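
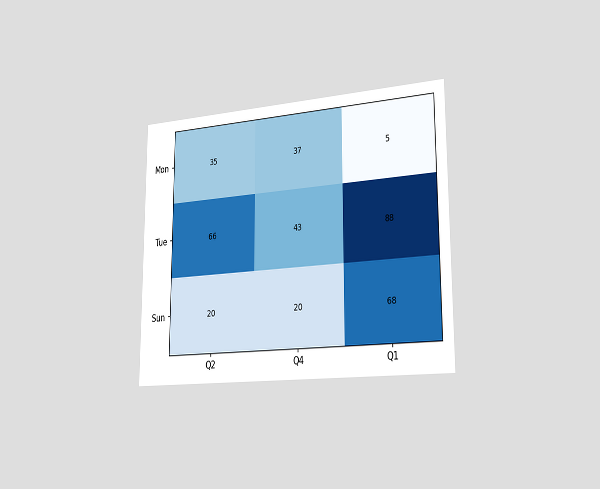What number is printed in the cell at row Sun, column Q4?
The chart is viewed slightly from the right. The (Sun, Q4) cell reads 20.

20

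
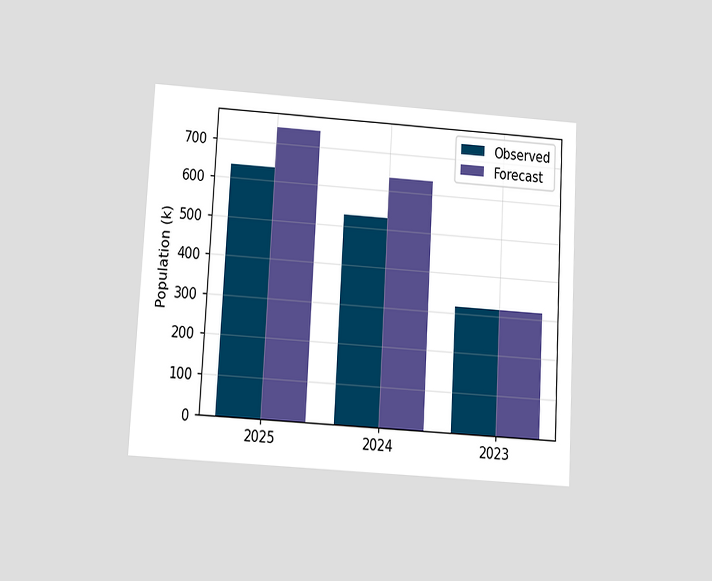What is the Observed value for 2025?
The chart is tilted about 3° clockwise and viewed slightly from below. The Observed bar at 2025 reaches 636k on the y-axis.

636k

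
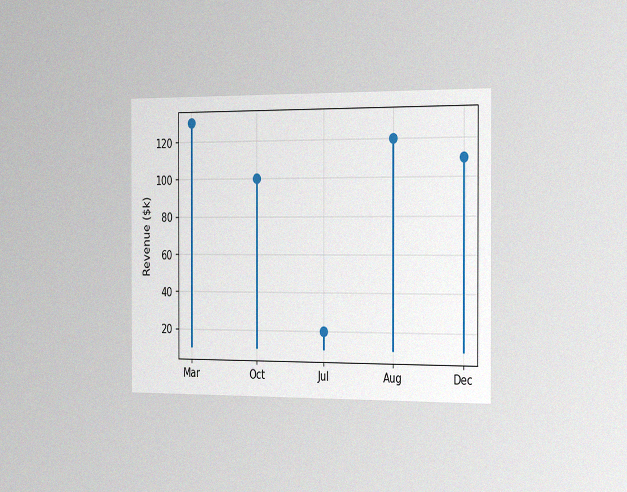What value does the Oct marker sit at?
The chart is viewed slightly from the right, with some photo noise. The Oct marker sits at $100k.

$100k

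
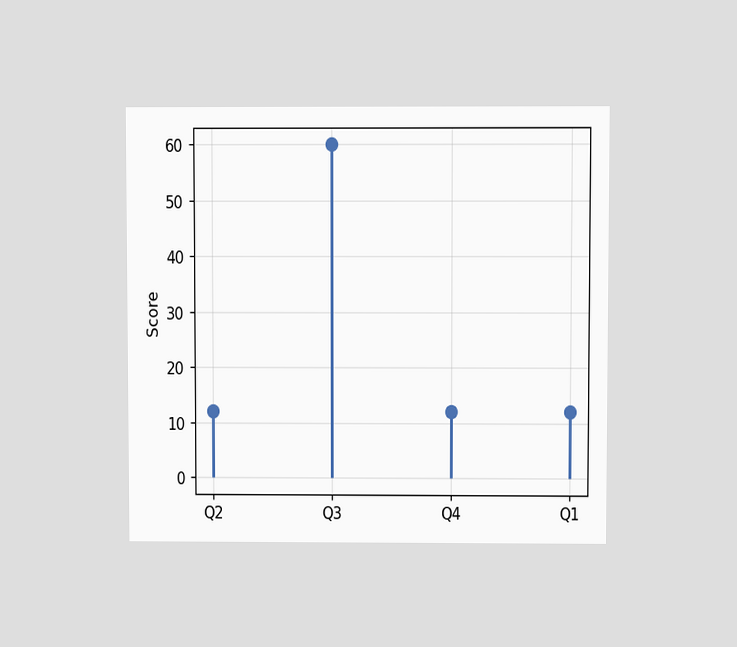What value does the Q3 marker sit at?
The chart is viewed at a slight angle. The Q3 marker sits at 60.

60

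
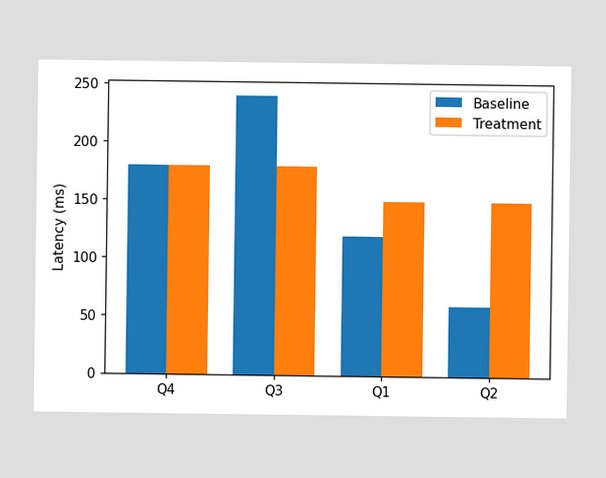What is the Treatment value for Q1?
The Treatment bar at Q1 reaches 150ms on the y-axis.

150ms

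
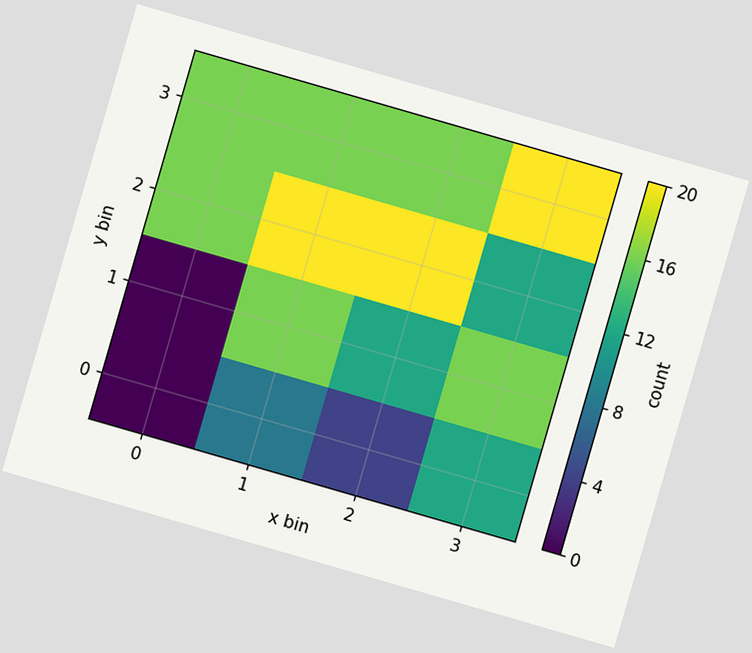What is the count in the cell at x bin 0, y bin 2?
The chart is tilted about 16° clockwise. Matching the cell (0, 2) against the colorbar gives 16.

16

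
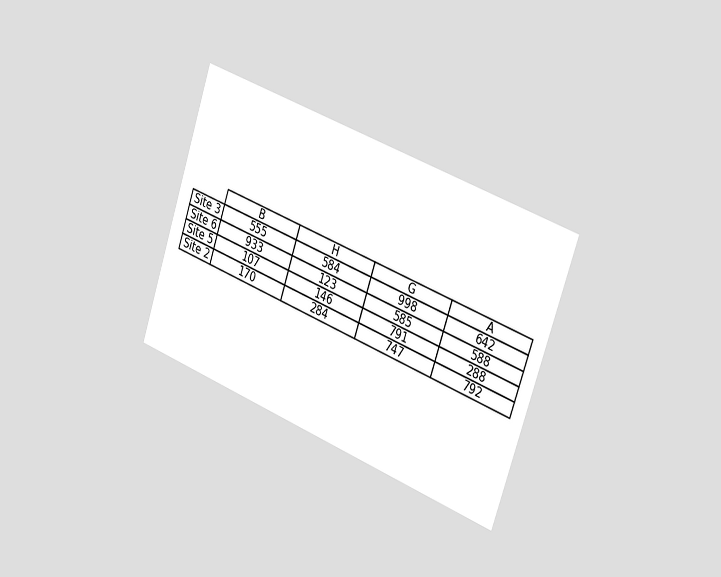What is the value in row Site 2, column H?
The chart is tilted about 19° clockwise and viewed slightly from the right. The (Site 2, H) cell reads 284.

284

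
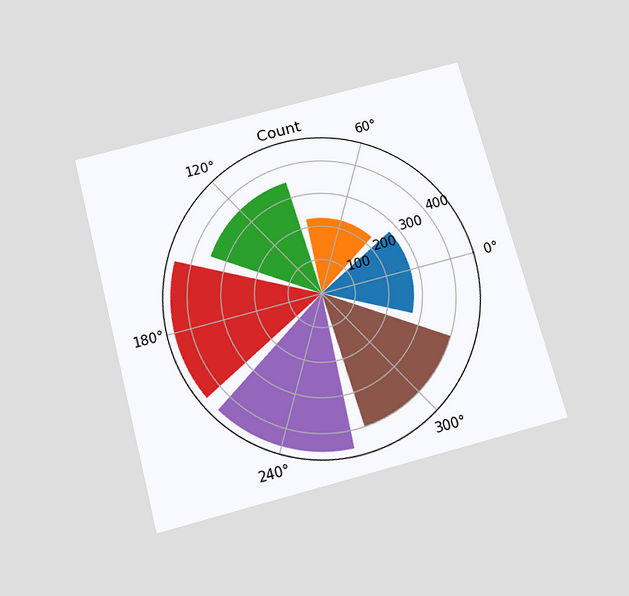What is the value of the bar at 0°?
275

The chart is tilted about 15° counter-clockwise and viewed slightly from below. The bar at 0° reaches 275 on the radial axis.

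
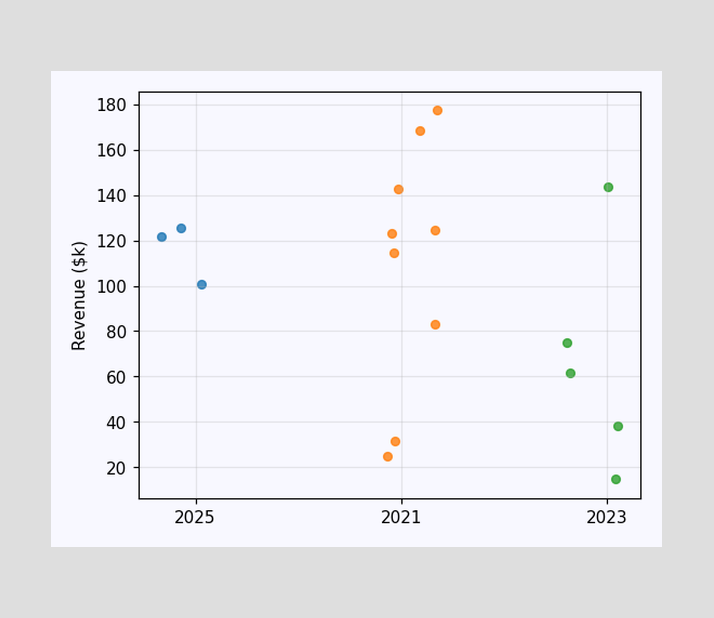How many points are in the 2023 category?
Counting the markers in the 2023 column gives 5.

5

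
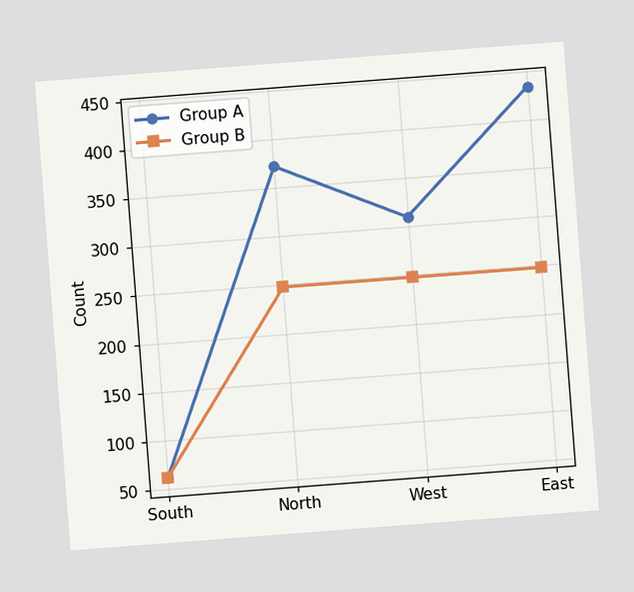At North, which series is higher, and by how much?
Group A, by 124

The chart is tilted about 4° counter-clockwise. At North, Group A sits above the other line by 124.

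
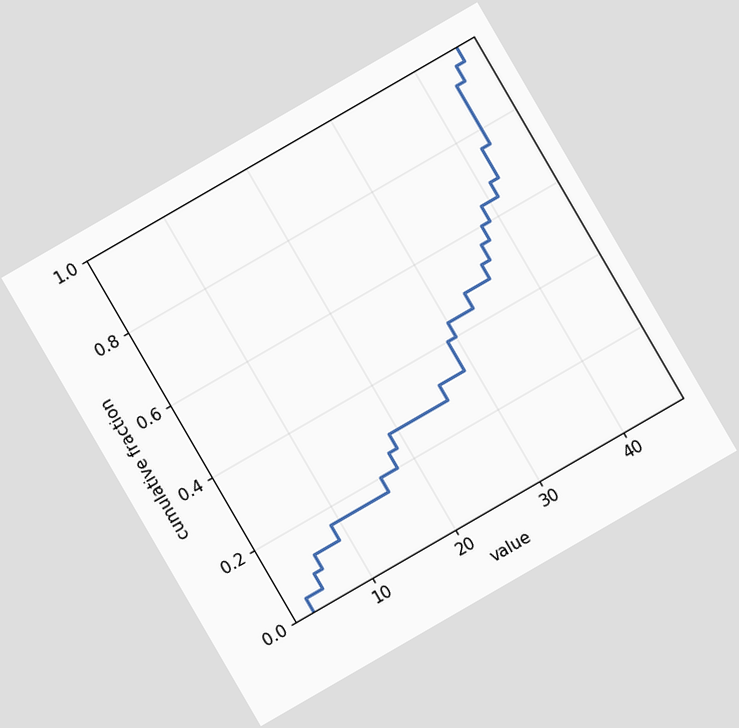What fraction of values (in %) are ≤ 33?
48%

The chart is tilted about 30° counter-clockwise. At x=33 the ECDF step is at 48%.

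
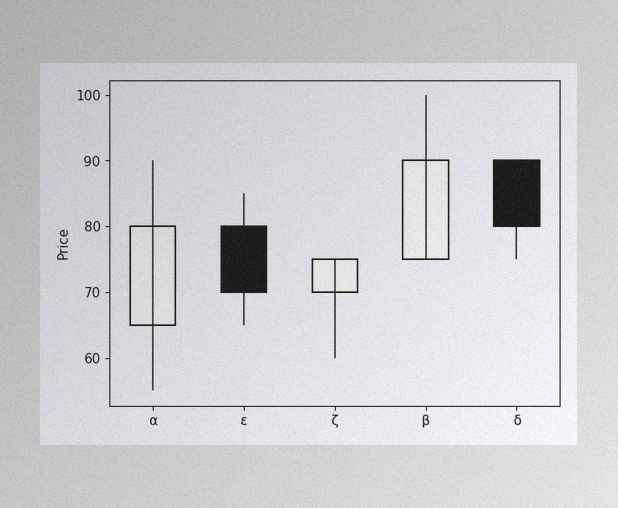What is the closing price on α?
The image has some photo noise and uneven lighting. The α candle closes at 80.

80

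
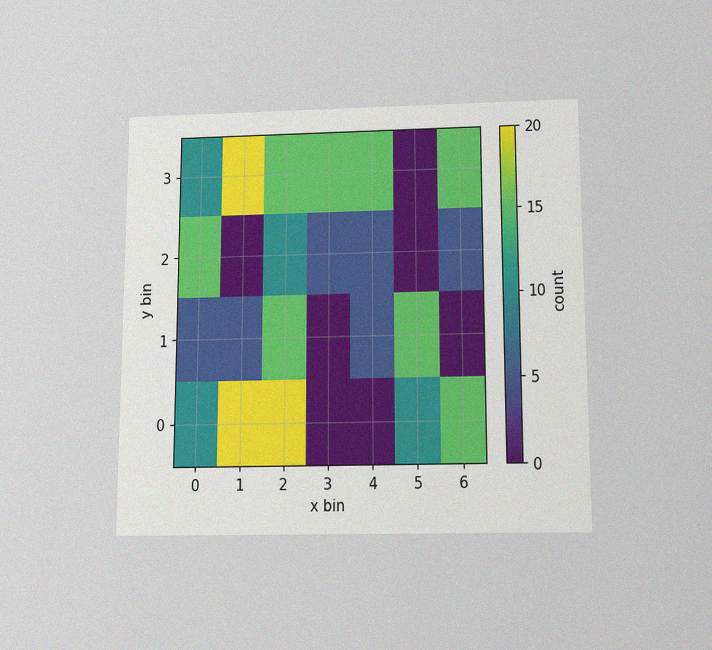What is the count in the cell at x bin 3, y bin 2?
The chart is viewed slightly from below, with some photo noise. Matching the cell (3, 2) against the colorbar gives 5.

5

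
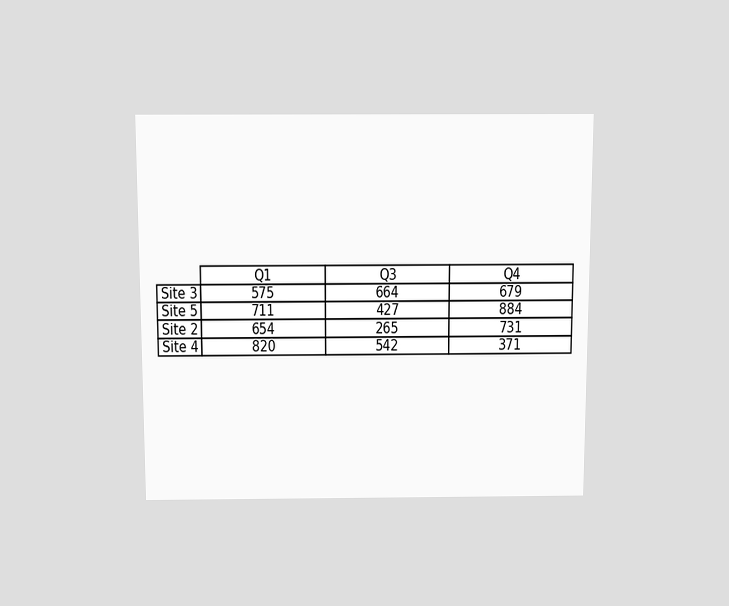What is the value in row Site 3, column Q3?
664

The chart is viewed slightly from above. The (Site 3, Q3) cell reads 664.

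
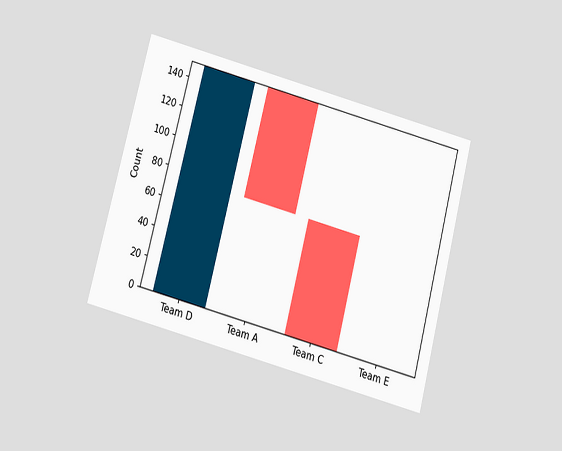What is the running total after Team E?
0

The chart is tilted about 15° clockwise and viewed slightly from below. After Team E the running total reaches 0.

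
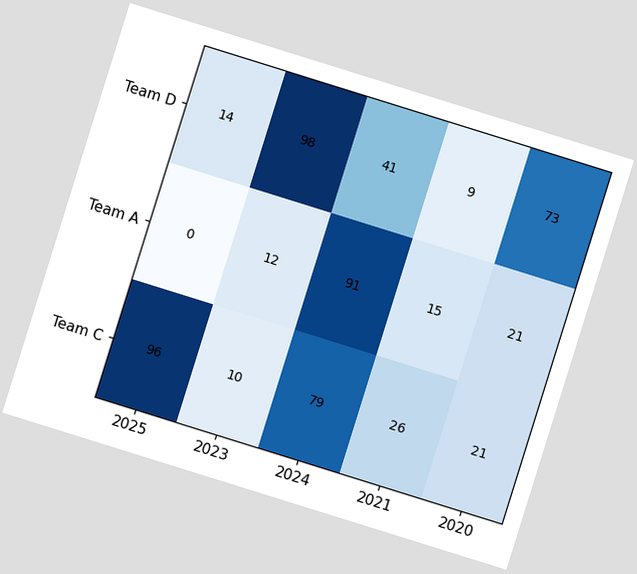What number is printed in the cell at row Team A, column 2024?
91

The chart is tilted about 17° clockwise. The (Team A, 2024) cell reads 91.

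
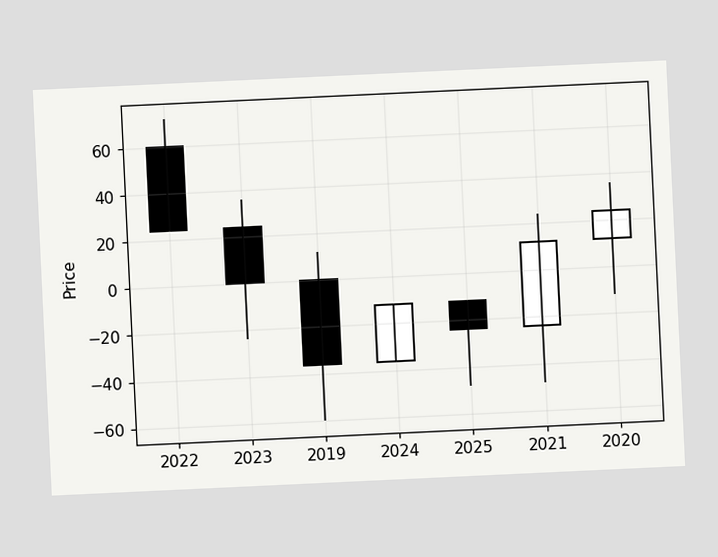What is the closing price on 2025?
The chart is tilted about 3° counter-clockwise. The 2025 candle closes at -24.

-24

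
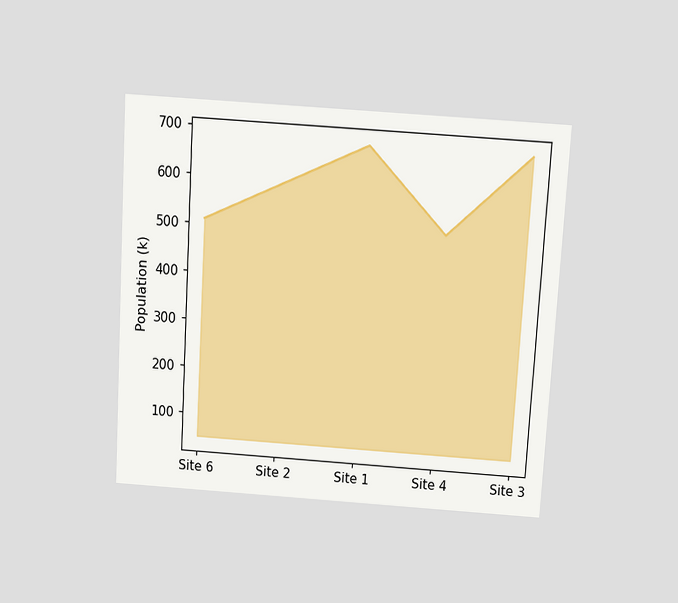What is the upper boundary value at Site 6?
The chart is tilted about 3° clockwise and viewed slightly from above. At Site 6 the upper boundary is at 510k.

510k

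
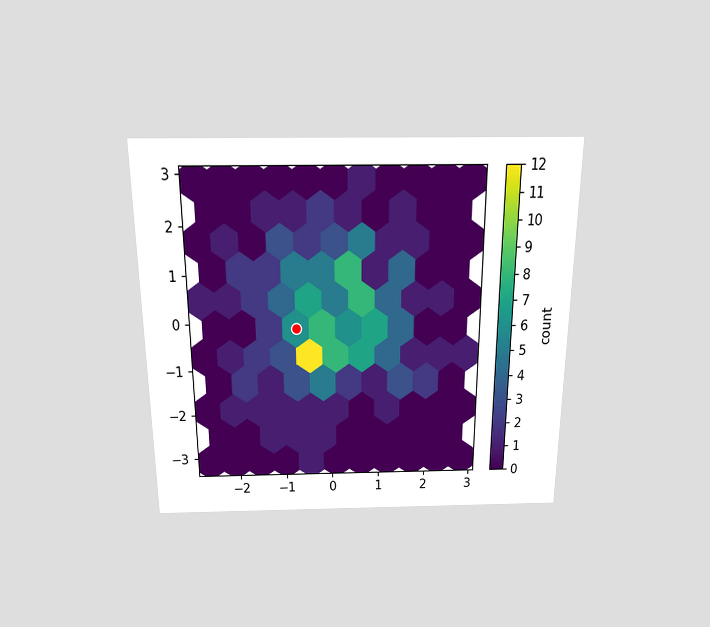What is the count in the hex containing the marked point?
6

The chart is viewed slightly from above. The marked hex reads 6 on the colorbar.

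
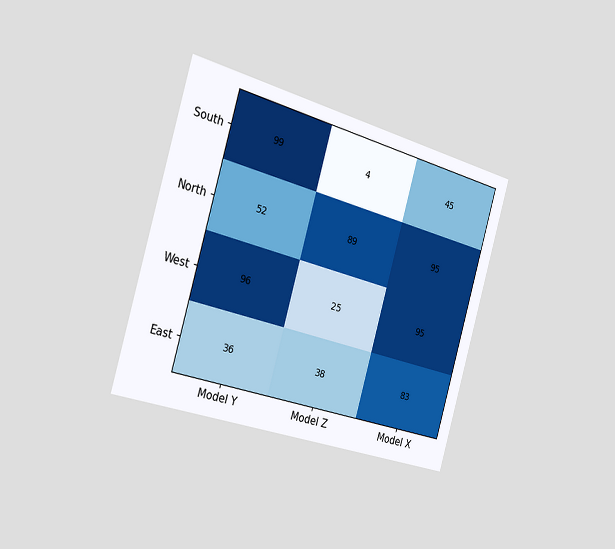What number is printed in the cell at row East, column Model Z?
38

The chart is tilted about 16° clockwise and viewed slightly from the left. The (East, Model Z) cell reads 38.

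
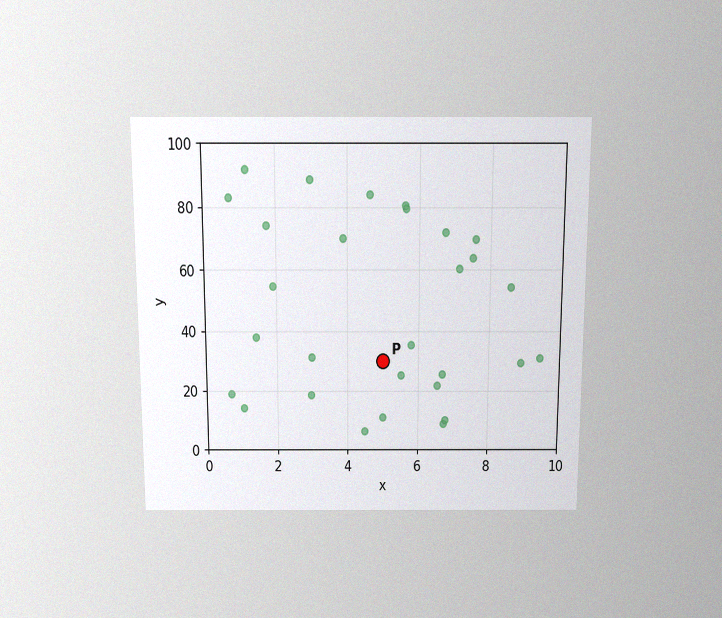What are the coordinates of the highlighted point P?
The chart is viewed slightly from above, with some photo noise. Following the gridlines from P to each axis, P sits at (5, 30).

(5, 30)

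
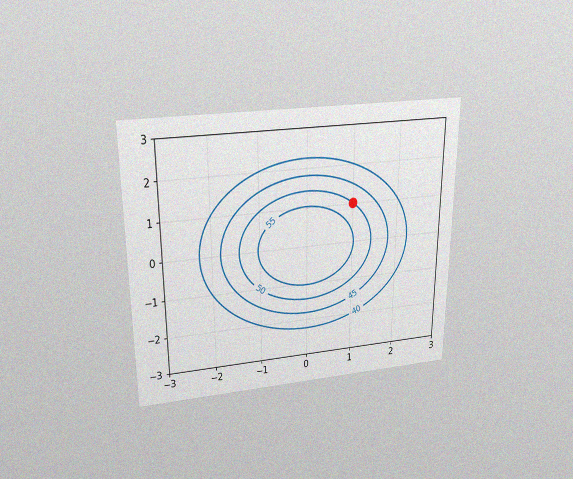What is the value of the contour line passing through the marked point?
The chart is viewed slightly from above, with some photo noise. The marked point sits on the contour labelled 50.

50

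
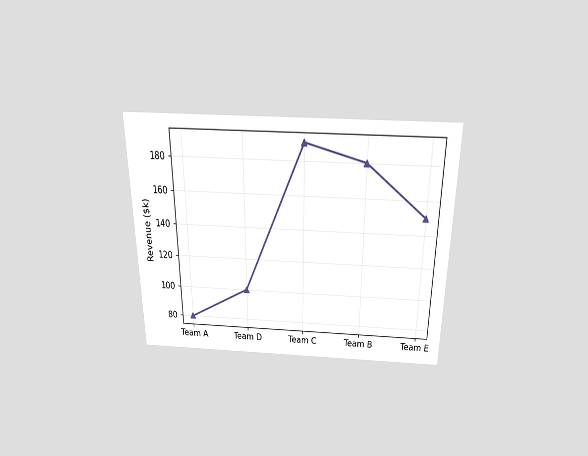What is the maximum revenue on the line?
$190k

The chart is viewed slightly from above. The highest point is at Team C, and reading across to the y-axis gives $190k.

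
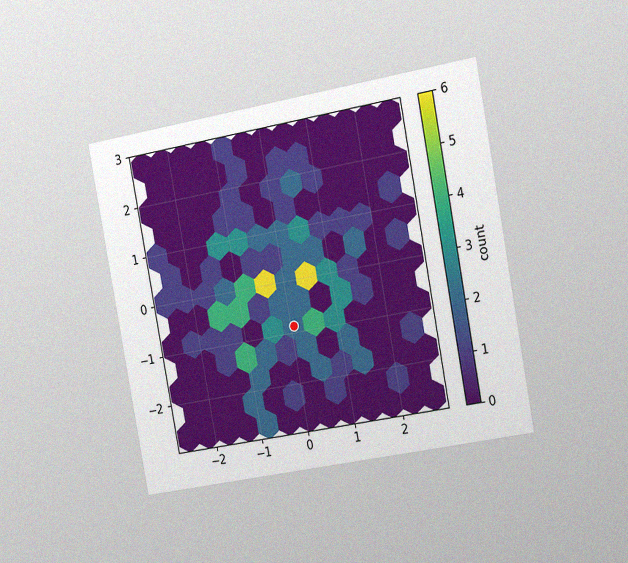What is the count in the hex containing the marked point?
The chart is tilted about 11° counter-clockwise and viewed slightly from the right, with some photo noise. The marked hex reads 2 on the colorbar.

2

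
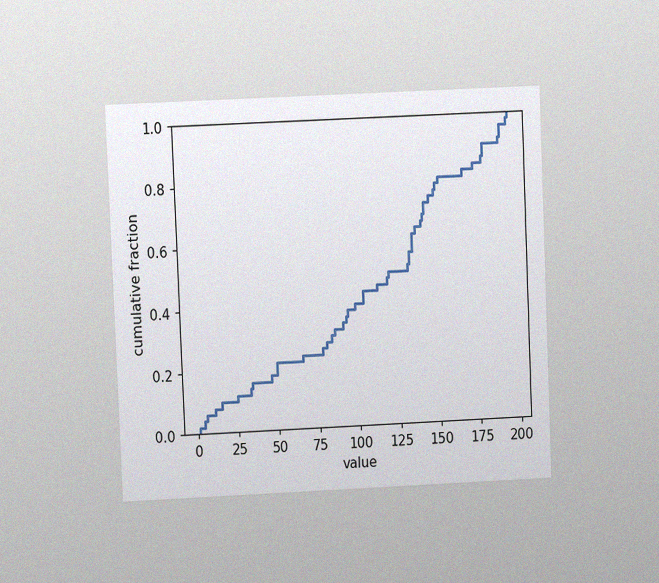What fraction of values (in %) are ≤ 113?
46%

The chart is tilted about 2° counter-clockwise and viewed at a slight angle, with some photo noise. At x=113 the ECDF step is at 46%.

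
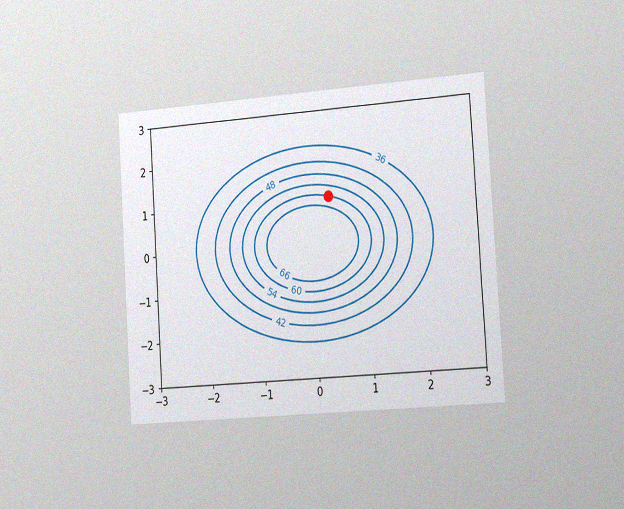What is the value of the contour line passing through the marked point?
The chart is tilted about 4° counter-clockwise and viewed slightly from the right, with some photo noise. The marked point sits on the contour labelled 60.

60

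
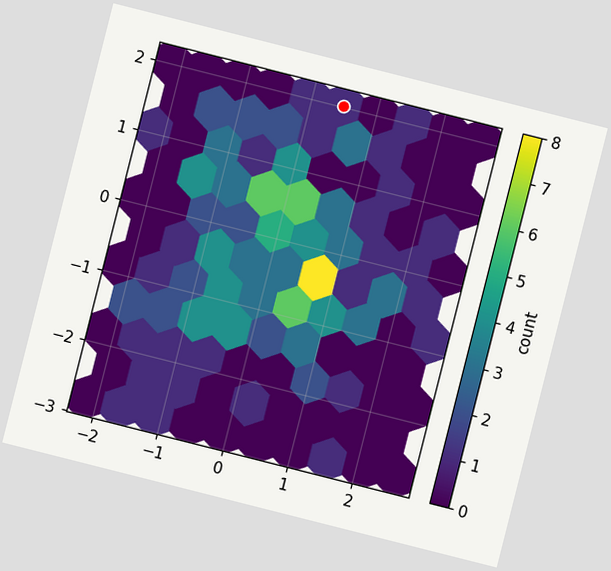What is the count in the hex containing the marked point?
1

The chart is tilted about 14° clockwise. The marked hex reads 1 on the colorbar.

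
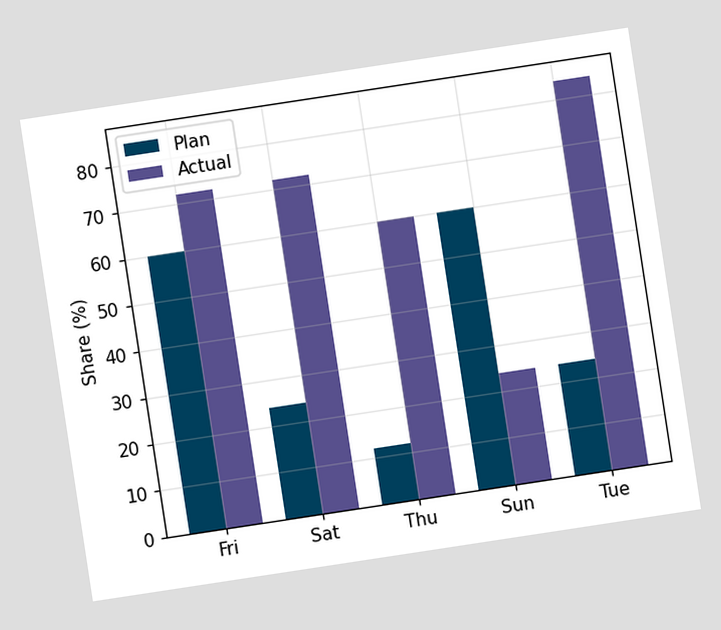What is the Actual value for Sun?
24%

The chart is tilted about 9° counter-clockwise. The Actual bar at Sun reaches 24% on the y-axis.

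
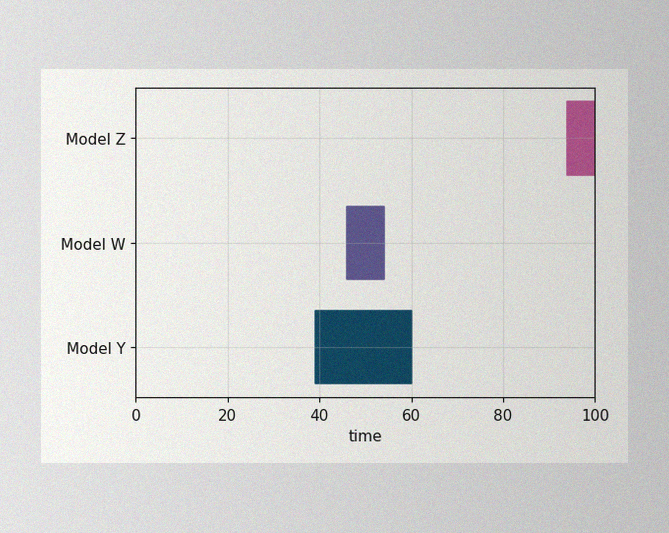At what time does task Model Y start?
The image has some photo noise and uneven lighting. The Model Y bar begins at t=39.

39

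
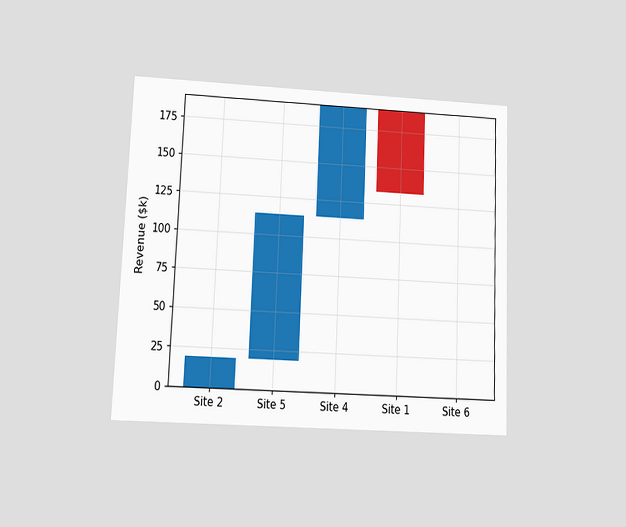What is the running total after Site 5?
$114k

The chart is tilted about 2° clockwise and viewed at a slight angle. After Site 5 the running total reaches $114k.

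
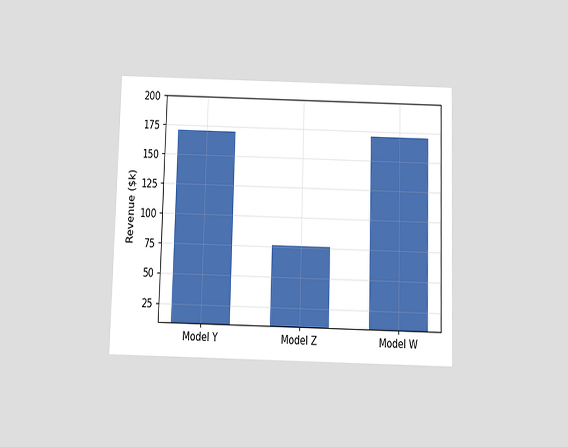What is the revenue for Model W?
The chart is viewed slightly from below. Reading along the chart's y-axis, the Model W bar reaches $171k.

$171k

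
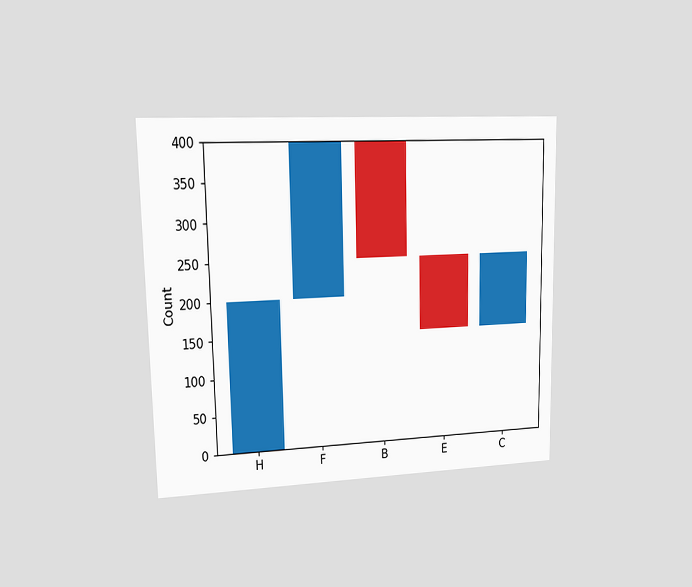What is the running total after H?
200

The chart is viewed at a slight angle. After H the running total reaches 200.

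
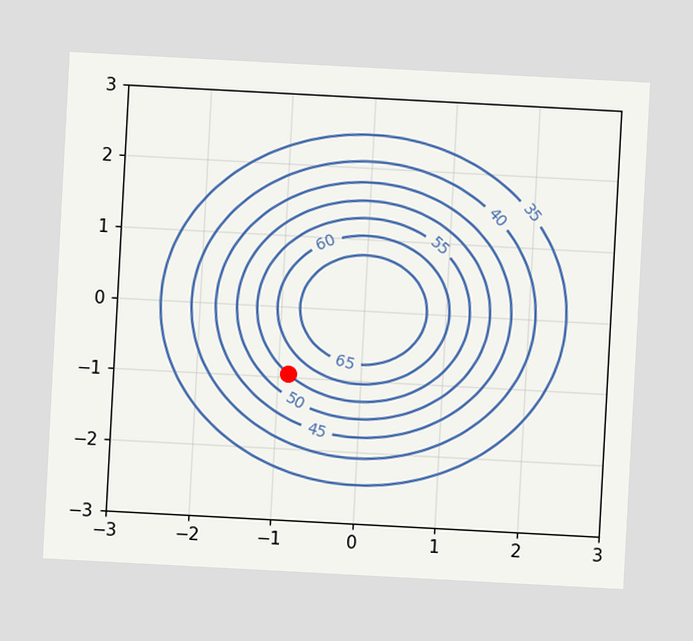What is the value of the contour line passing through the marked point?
The chart is tilted about 3° clockwise. The marked point sits on the contour labelled 55.

55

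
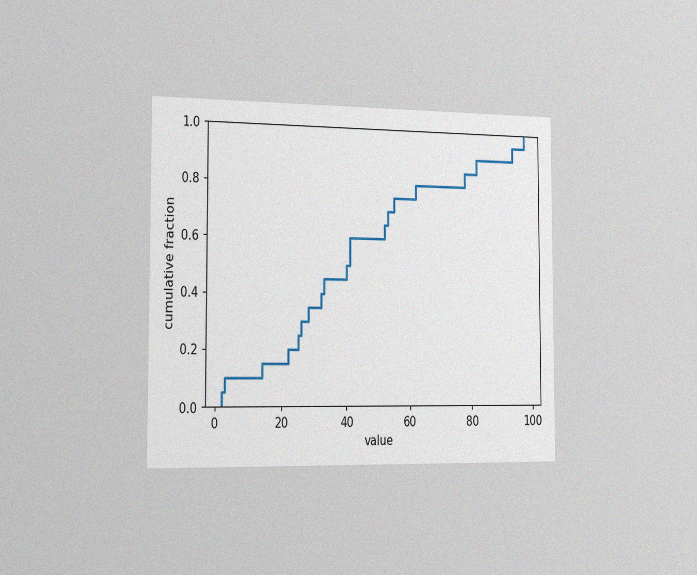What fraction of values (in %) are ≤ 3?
10%

The chart is viewed slightly from the left, with some photo noise. At x=3 the ECDF step is at 10%.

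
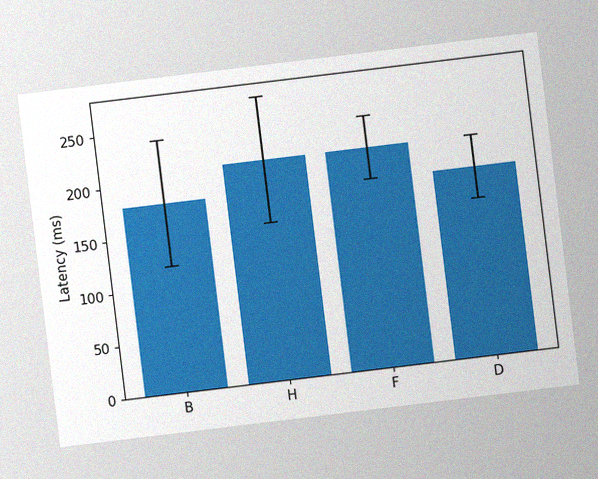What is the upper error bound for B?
The chart is tilted about 7° counter-clockwise, with some photo noise. The B bar's upper whisker reaches 240ms.

240ms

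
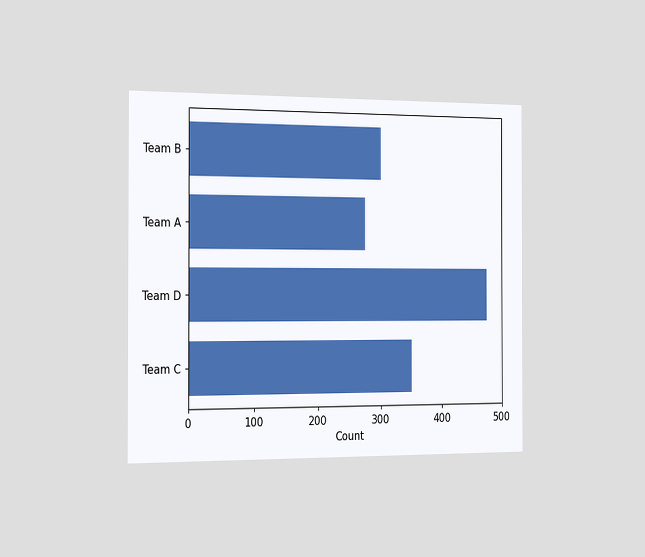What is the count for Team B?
The chart is viewed slightly from the left. Reading along the chart's x-axis, the Team B bar reaches 300.

300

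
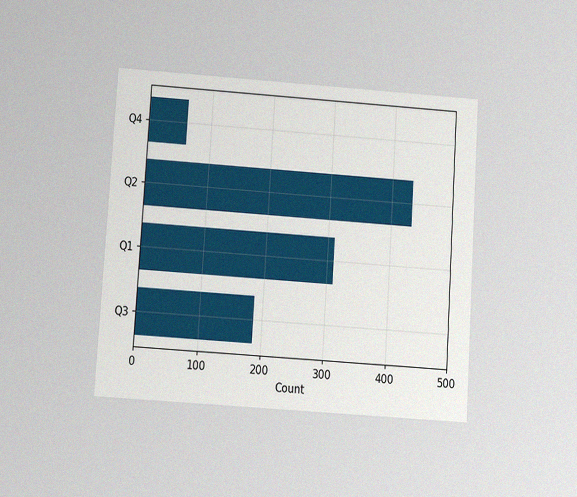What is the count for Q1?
The chart is tilted about 4° clockwise and viewed at a slight angle, with some photo noise. Reading along the chart's x-axis, the Q1 bar reaches 310.

310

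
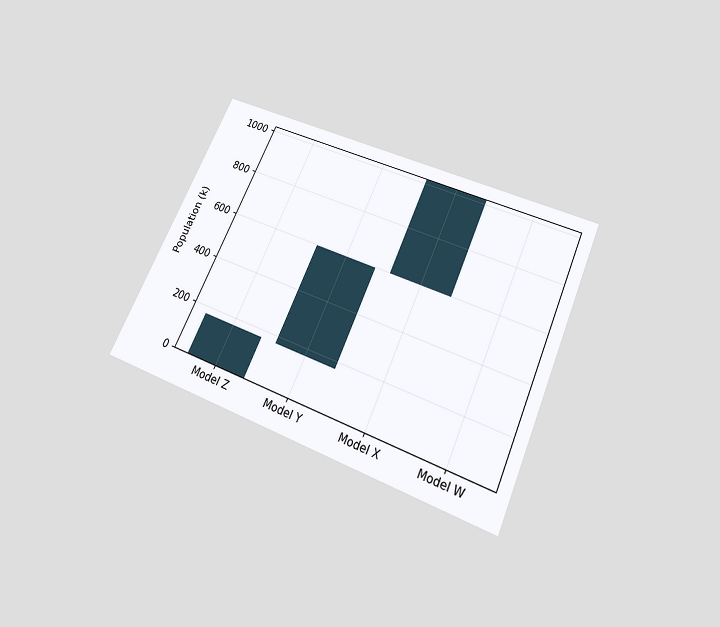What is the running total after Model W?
The chart is tilted about 24° clockwise and viewed slightly from below. After Model W the running total reaches 1020k.

1020k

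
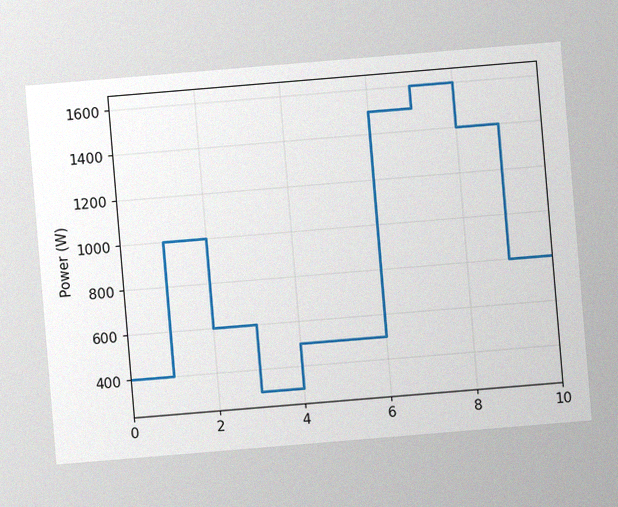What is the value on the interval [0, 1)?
400W

The chart is tilted about 5° counter-clockwise, with some photo noise. On [0, 1) the step sits at 400W.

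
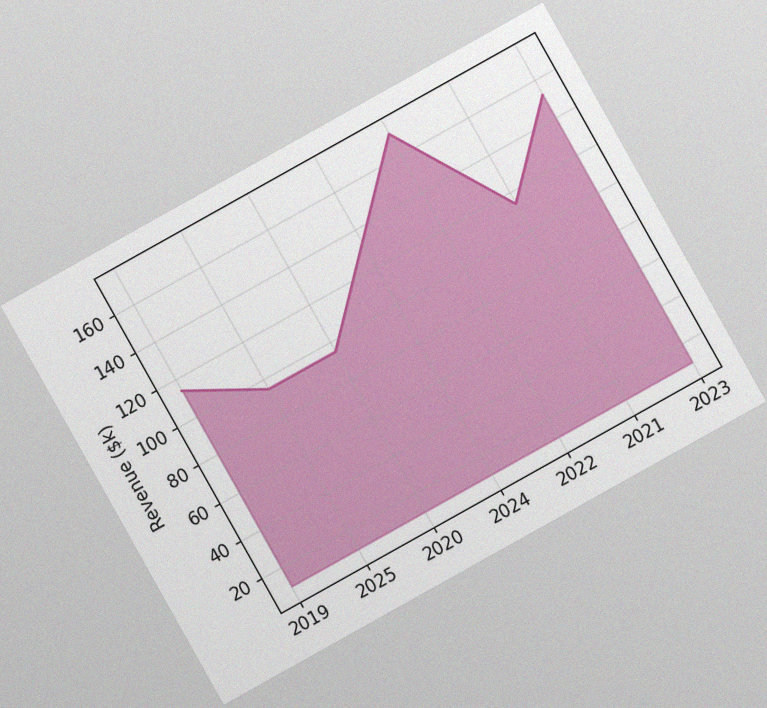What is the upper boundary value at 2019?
The chart is tilted about 29° counter-clockwise, with some photo noise. At 2019 the upper boundary is at $114k.

$114k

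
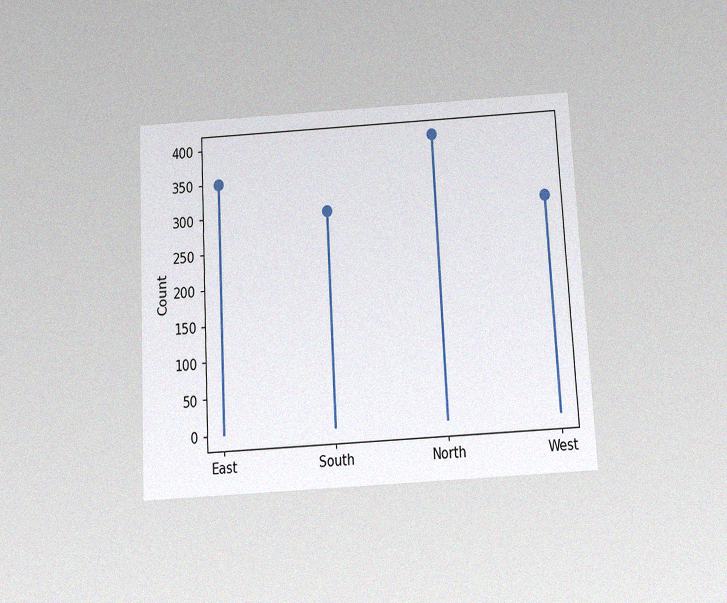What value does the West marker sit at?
300

The chart is tilted about 3° counter-clockwise and viewed slightly from below, with some photo noise. The West marker sits at 300.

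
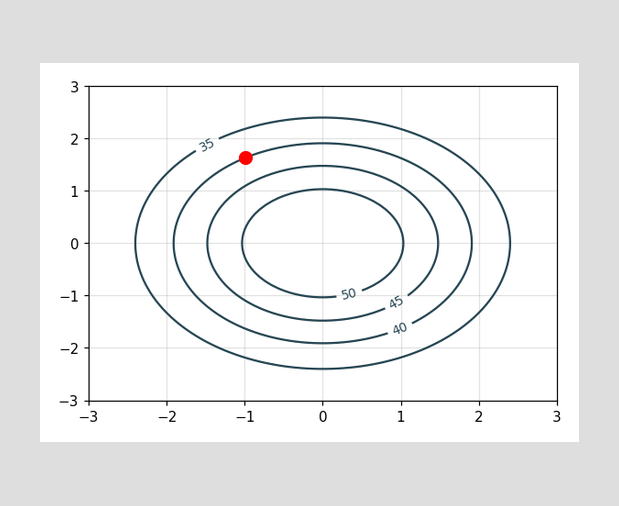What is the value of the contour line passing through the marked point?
40

The marked point sits on the contour labelled 40.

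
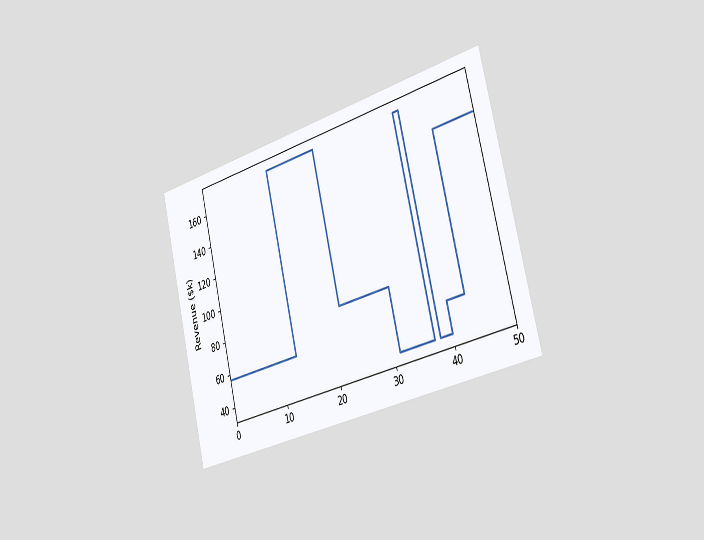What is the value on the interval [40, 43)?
The chart is tilted about 14° counter-clockwise and viewed slightly from the right. On [40, 43) the step sits at $57k.

$57k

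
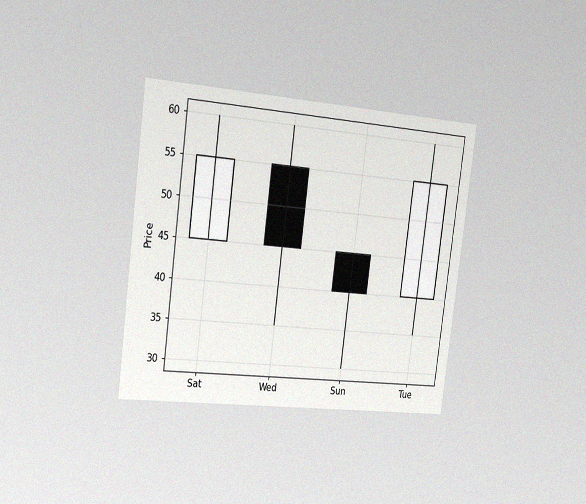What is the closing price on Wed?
The chart is tilted about 7° clockwise and viewed slightly from the left, with some photo noise. The Wed candle closes at 45.

45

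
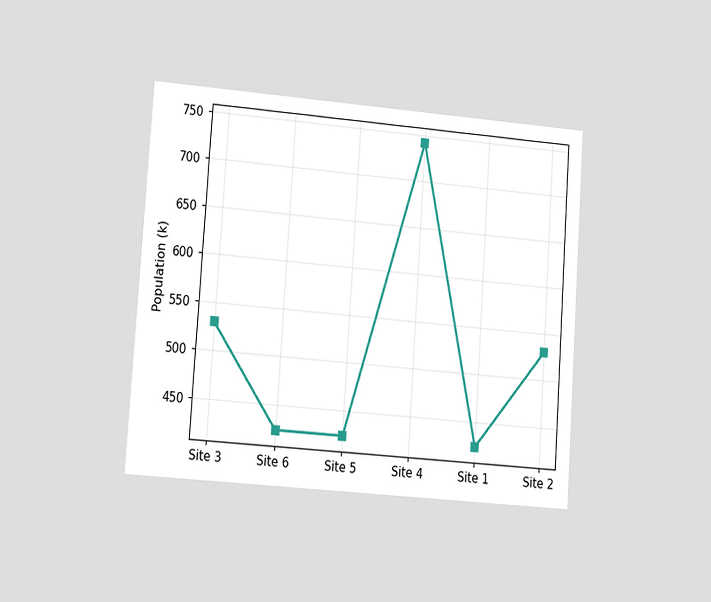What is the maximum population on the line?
The chart is tilted about 4° clockwise and viewed slightly from the left. The highest point is at Site 4, and reading across to the y-axis gives 742k.

742k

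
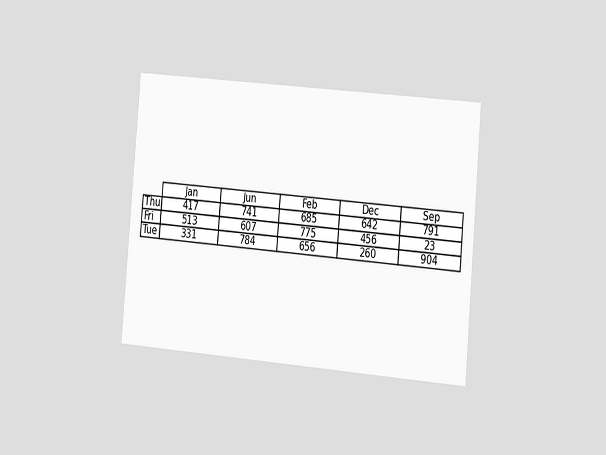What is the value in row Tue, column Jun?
784

The chart is tilted about 5° clockwise and viewed slightly from the right. The (Tue, Jun) cell reads 784.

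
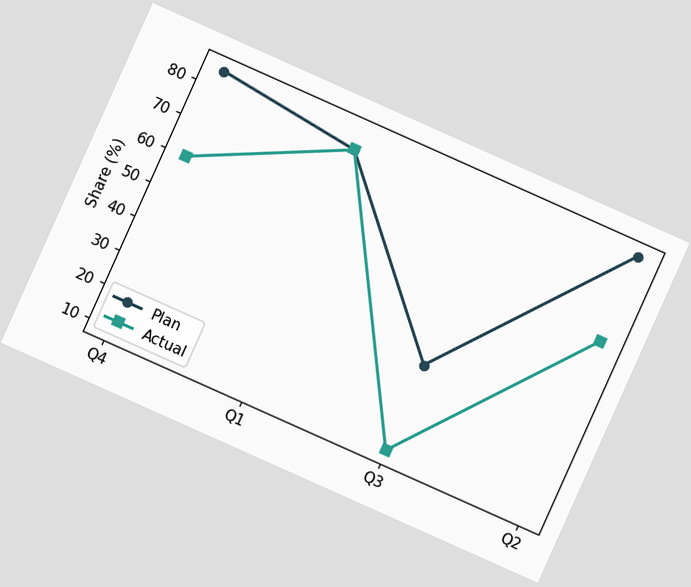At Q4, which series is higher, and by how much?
Plan, by 25%

The chart is tilted about 24° clockwise. At Q4, Plan sits above the other line by 25%.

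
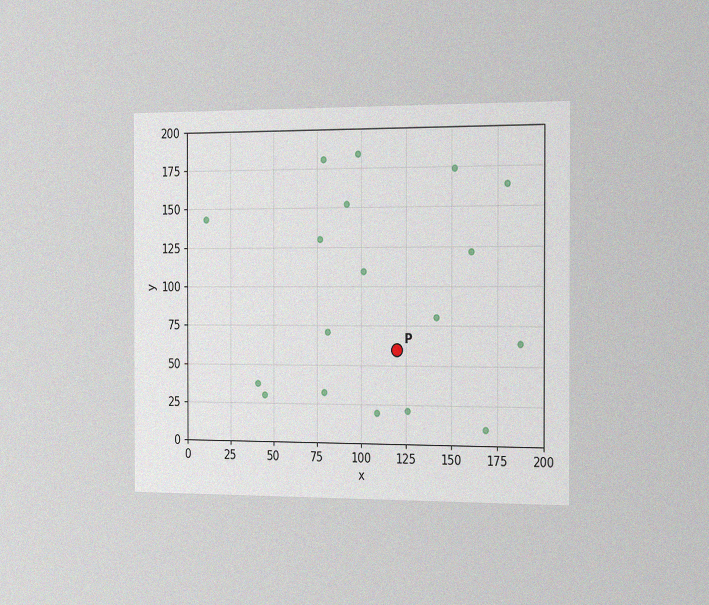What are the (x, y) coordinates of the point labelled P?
(120, 60)

The chart is viewed slightly from the right, with some photo noise. Following the gridlines from P to each axis, P sits at (120, 60).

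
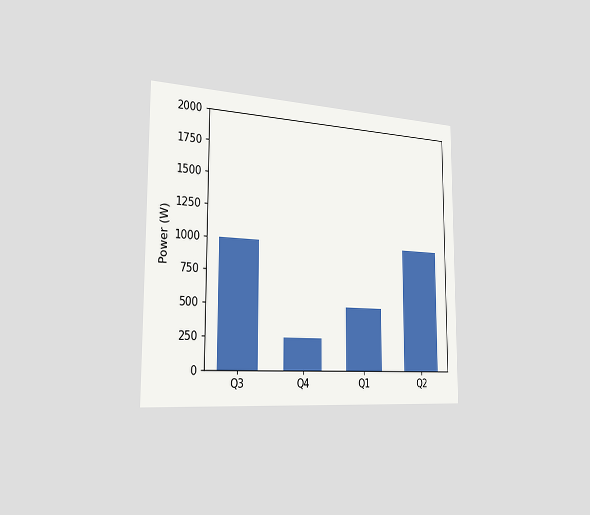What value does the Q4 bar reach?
The chart is viewed slightly from the left. Reading along the chart's y-axis, the Q4 bar reaches 250W.

250W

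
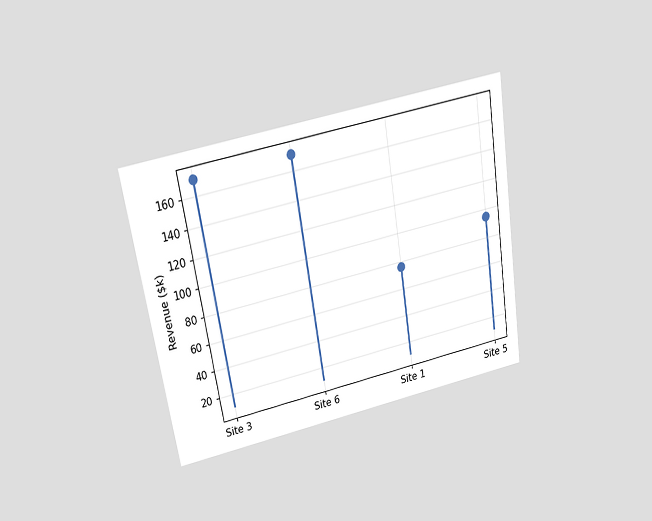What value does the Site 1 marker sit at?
$76k

The chart is tilted about 9° counter-clockwise and viewed slightly from above. The Site 1 marker sits at $76k.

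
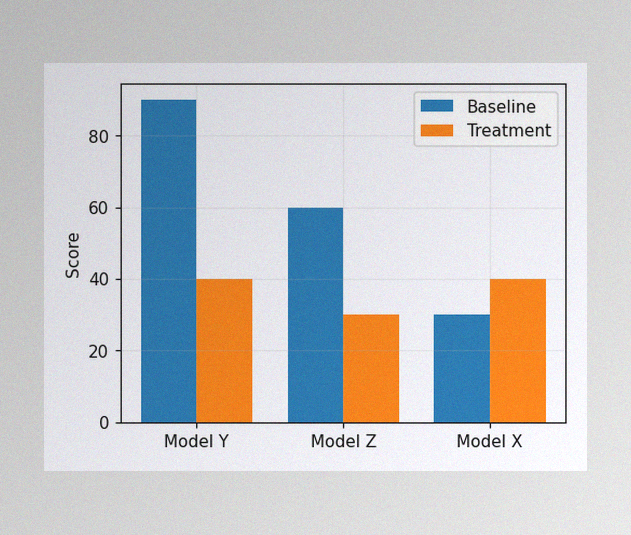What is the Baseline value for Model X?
30

The image has some photo noise and uneven lighting. The Baseline bar at Model X reaches 30 on the y-axis.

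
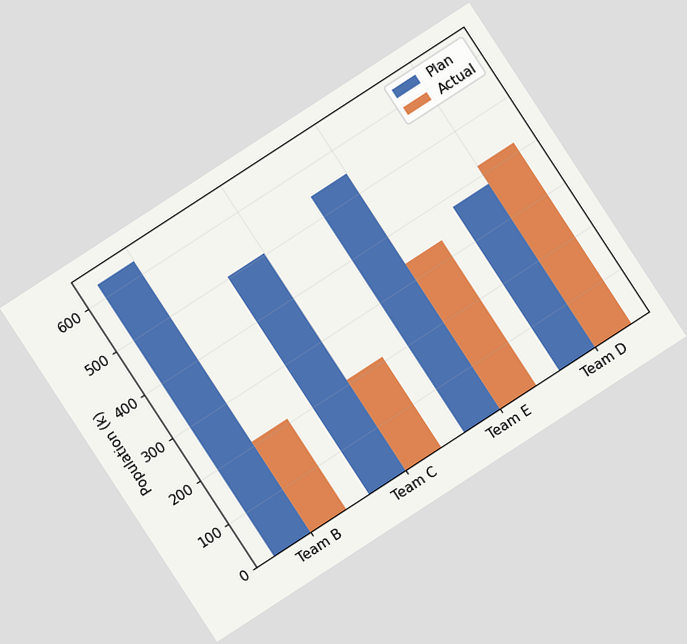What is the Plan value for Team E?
The chart is tilted about 33° counter-clockwise. The Plan bar at Team E reaches 546k on the y-axis.

546k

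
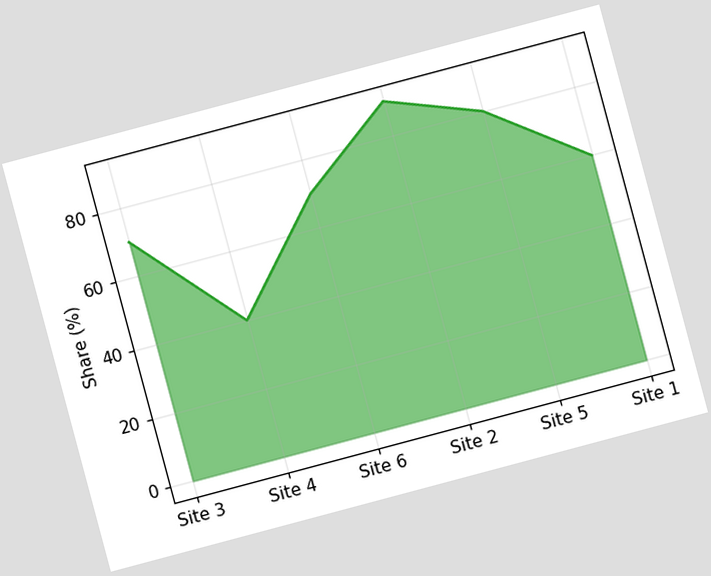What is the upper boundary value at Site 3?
70%

The chart is tilted about 15° counter-clockwise. At Site 3 the upper boundary is at 70%.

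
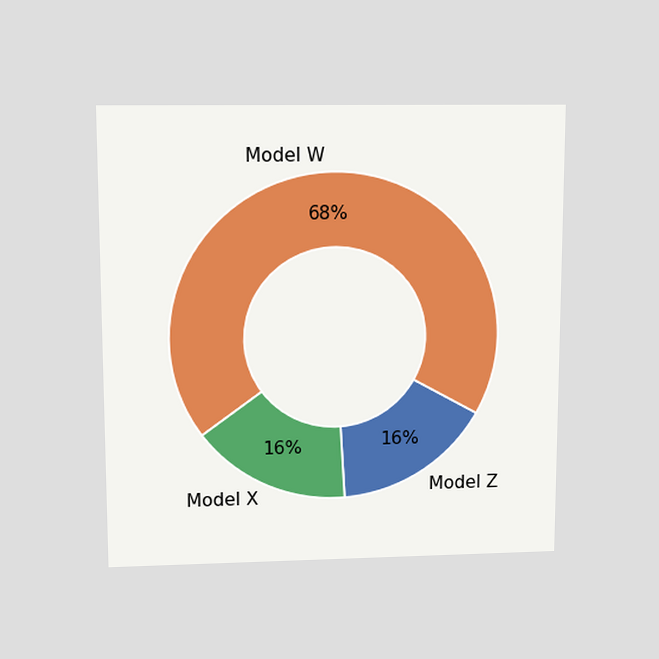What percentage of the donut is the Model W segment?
The chart is viewed slightly from above. The Model W segment takes up 68% of the ring.

68%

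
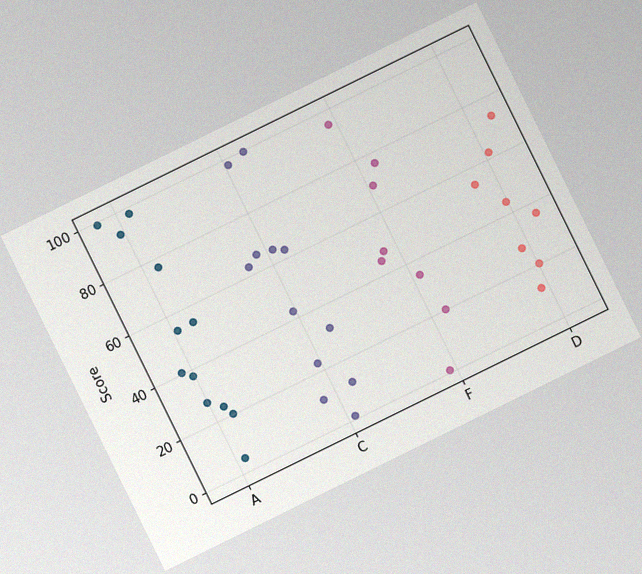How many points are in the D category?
The chart is tilted about 26° counter-clockwise, with some photo noise. Counting the markers in the D column gives 8.

8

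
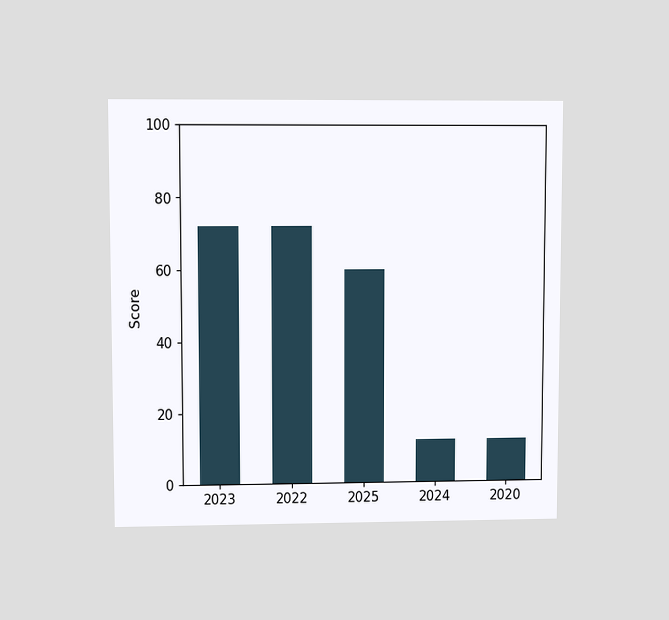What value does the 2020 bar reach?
The chart is viewed at a slight angle. Reading along the chart's y-axis, the 2020 bar reaches 12.

12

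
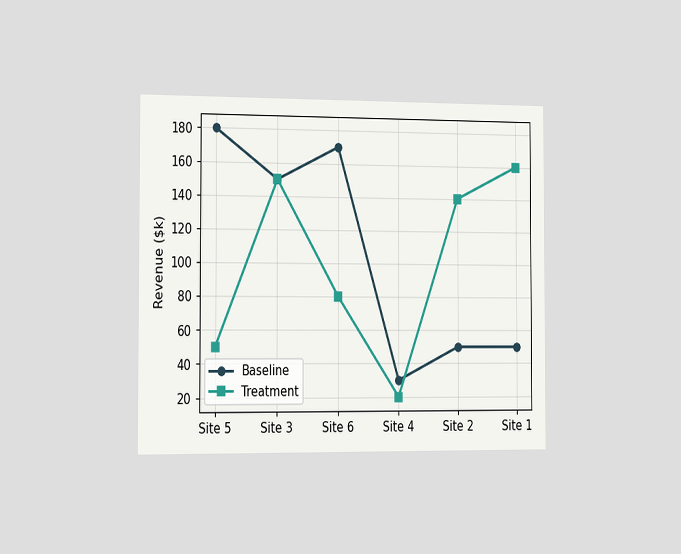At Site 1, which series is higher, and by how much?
The chart is viewed slightly from the left. At Site 1, Treatment sits above the other line by $110k.

Treatment, by $110k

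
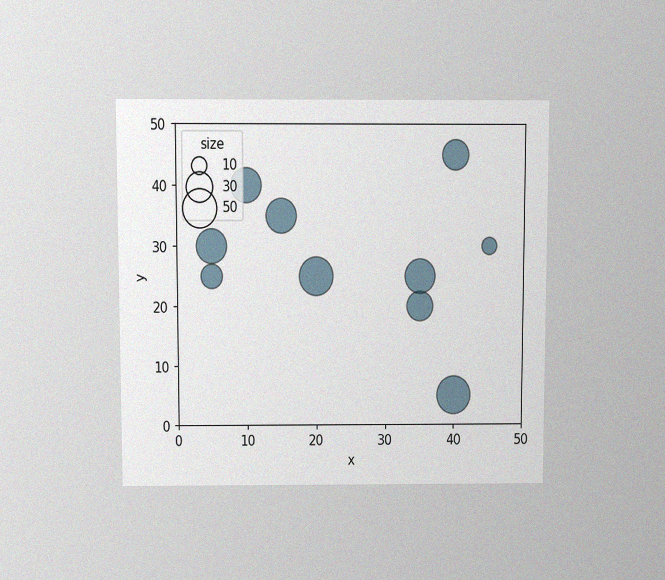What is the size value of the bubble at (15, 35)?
The chart is viewed slightly from above, with some photo noise. Matching the bubble at (15, 35) against the size legend gives 40.

40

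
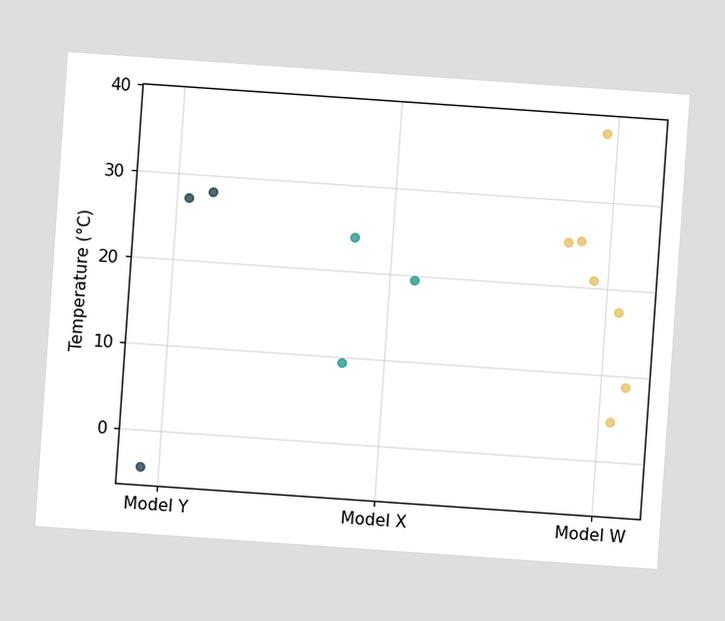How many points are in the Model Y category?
The chart is tilted about 4° clockwise. Counting the markers in the Model Y column gives 3.

3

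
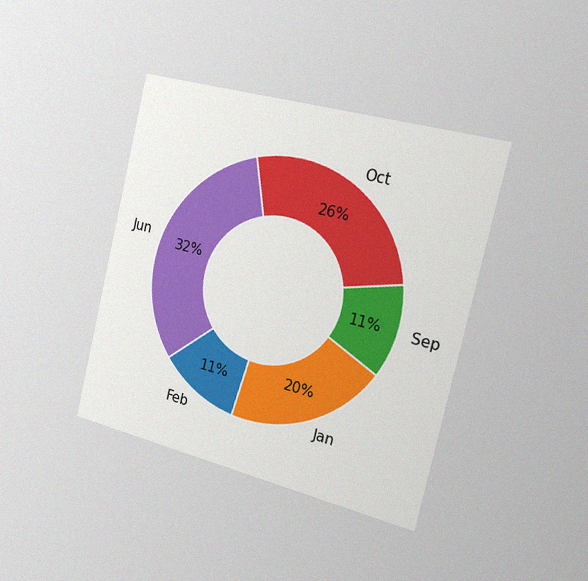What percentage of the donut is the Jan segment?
The chart is tilted about 13° clockwise and viewed slightly from the right, with some photo noise. The Jan segment takes up 20% of the ring.

20%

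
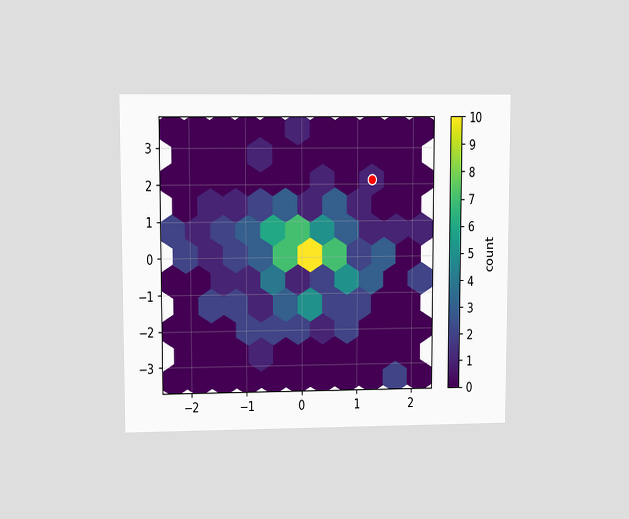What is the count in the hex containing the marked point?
1

The chart is viewed at a slight angle. The marked hex reads 1 on the colorbar.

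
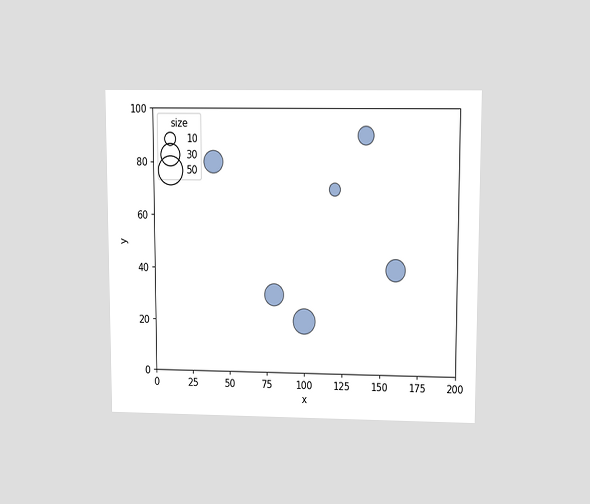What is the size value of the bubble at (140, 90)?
The chart is viewed at a slight angle. Matching the bubble at (140, 90) against the size legend gives 20.

20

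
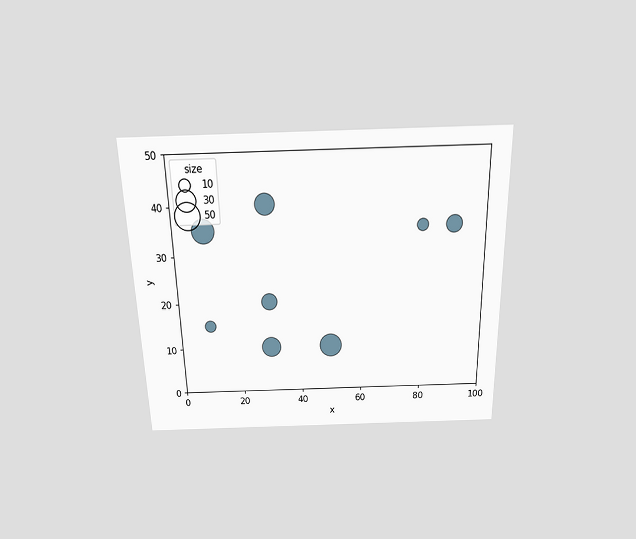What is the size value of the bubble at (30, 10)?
30

The chart is viewed slightly from above. Matching the bubble at (30, 10) against the size legend gives 30.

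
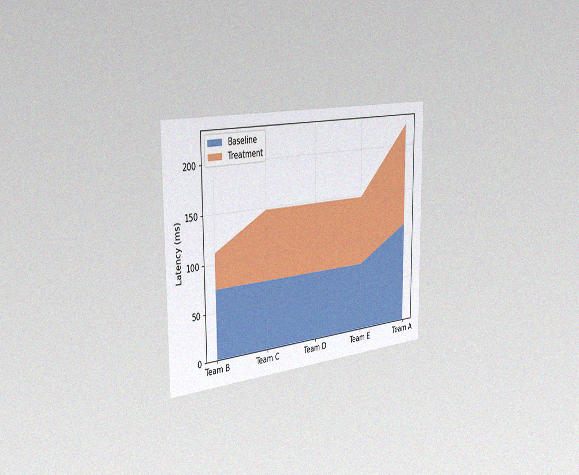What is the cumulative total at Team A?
222ms

The chart is viewed slightly from the left, with some photo noise. The stacked total at Team A reaches 222ms.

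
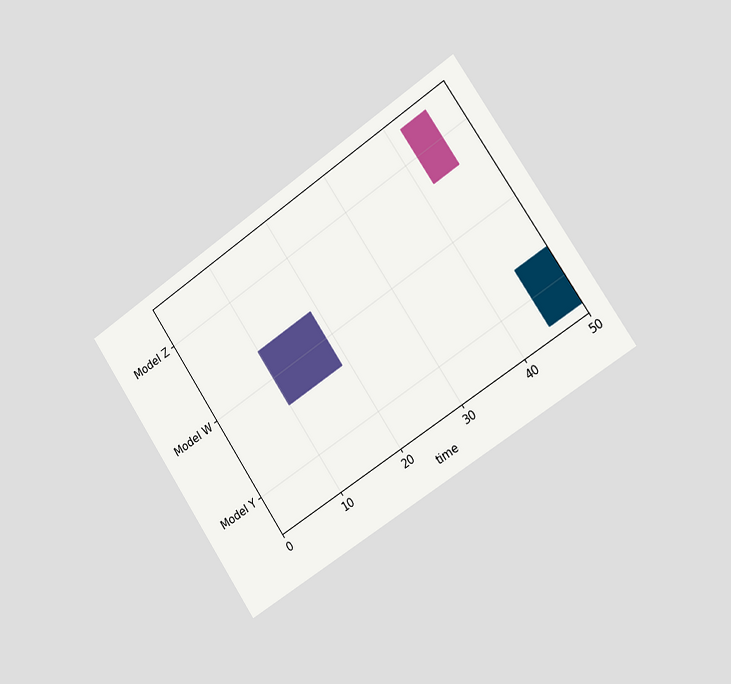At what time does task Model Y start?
45

The chart is tilted about 34° counter-clockwise and viewed slightly from the right. The Model Y bar begins at t=45.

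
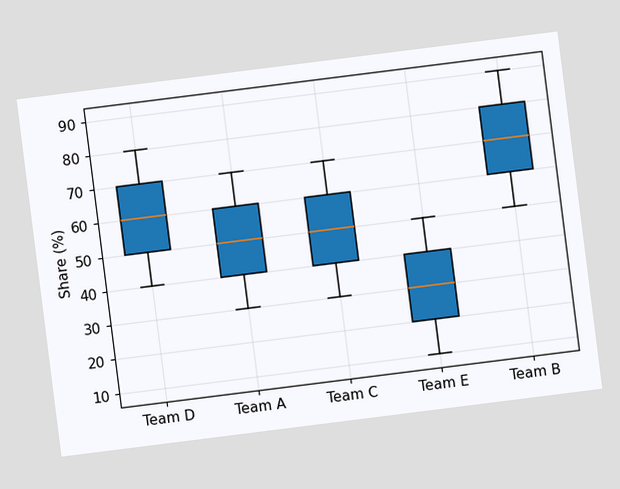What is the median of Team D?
The chart is tilted about 7° counter-clockwise. The median line in the Team D box sits at 60%.

60%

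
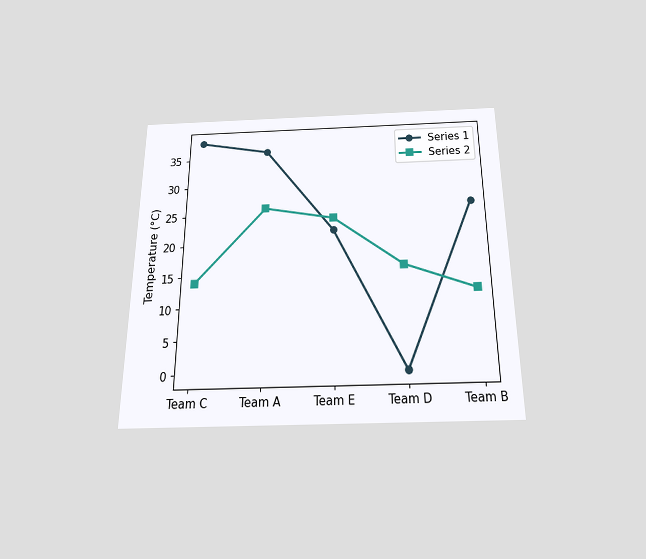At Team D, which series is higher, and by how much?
The chart is viewed slightly from below. At Team D, Series 2 sits above the other line by 16°C.

Series 2, by 16°C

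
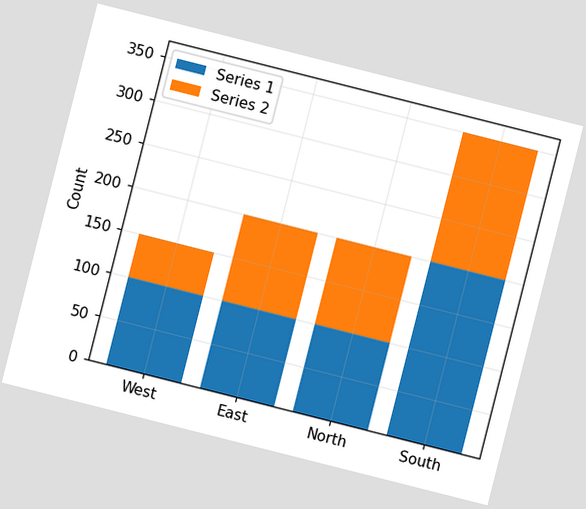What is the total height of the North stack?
The chart is tilted about 14° clockwise. The North stack's top reaches 200 on the y-axis.

200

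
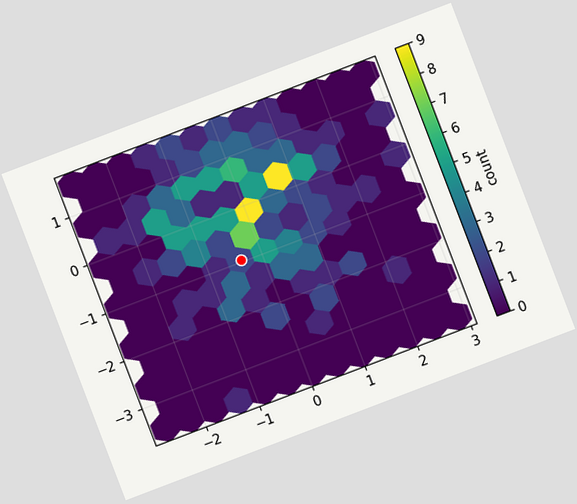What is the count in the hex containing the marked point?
2

The chart is tilted about 21° counter-clockwise. The marked hex reads 2 on the colorbar.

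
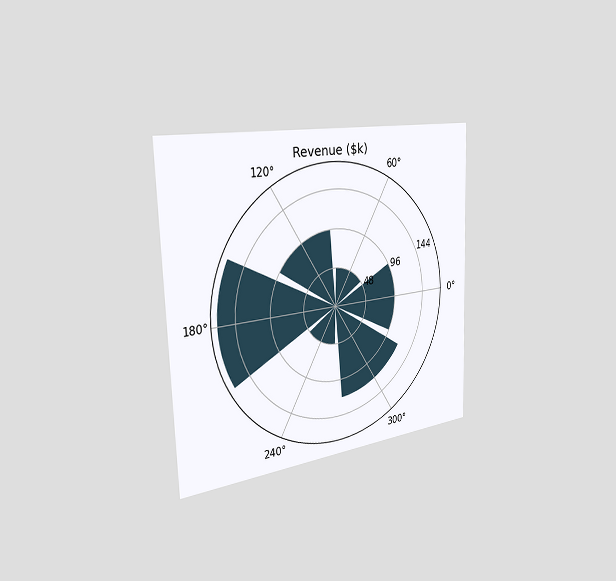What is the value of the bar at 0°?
$96k

The chart is viewed slightly from the left. The bar at 0° reaches $96k on the radial axis.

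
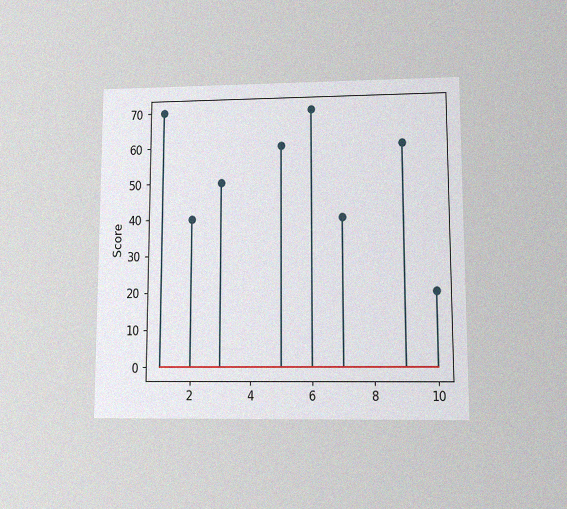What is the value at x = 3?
The chart is viewed at a slight angle, with some photo noise. The stem at x=3 reaches 50.

50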